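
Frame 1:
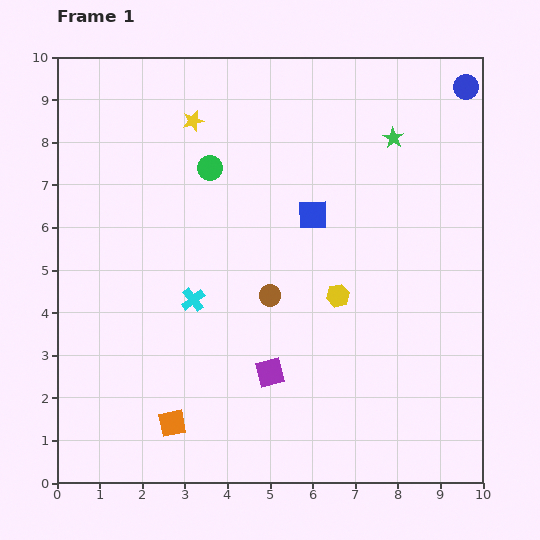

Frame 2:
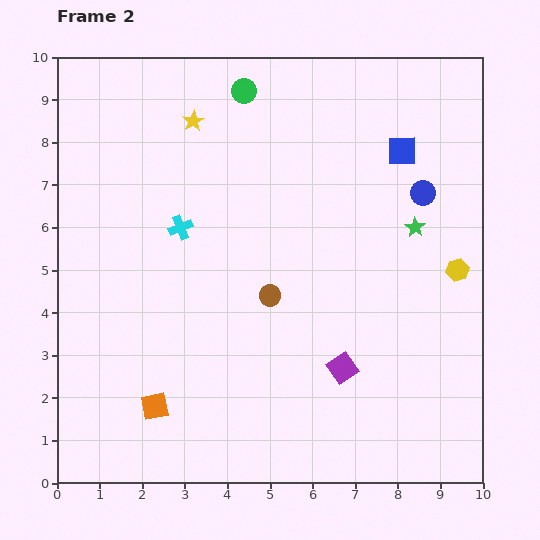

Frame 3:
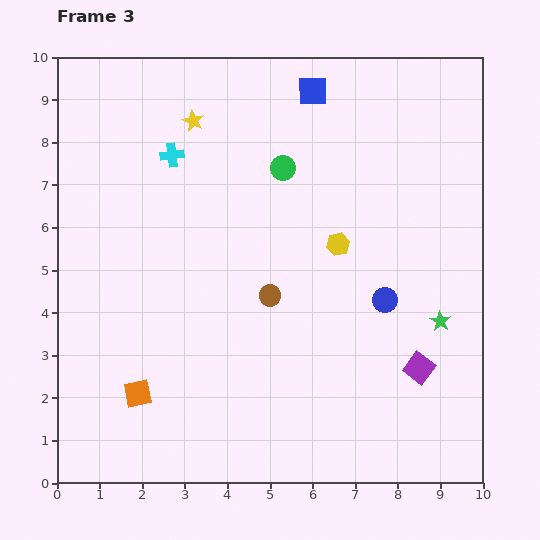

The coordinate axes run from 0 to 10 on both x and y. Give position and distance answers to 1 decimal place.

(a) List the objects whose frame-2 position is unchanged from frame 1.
the yellow star, the brown circle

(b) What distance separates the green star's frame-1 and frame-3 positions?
4.4

The green star moved from (7.9, 8.1) to (9.0, 3.8), a distance of √(1.1² + 4.3²) ≈ 4.4.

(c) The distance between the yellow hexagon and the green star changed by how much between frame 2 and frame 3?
+1.6

Distance in frame 2: 1.4. Distance in frame 3: 3.0.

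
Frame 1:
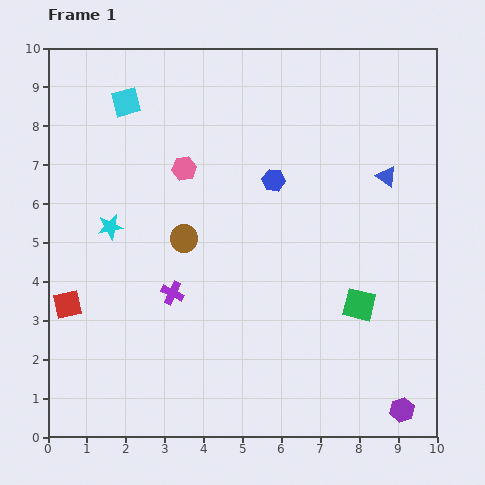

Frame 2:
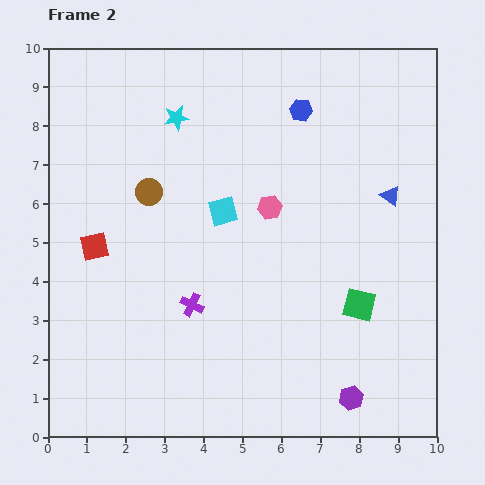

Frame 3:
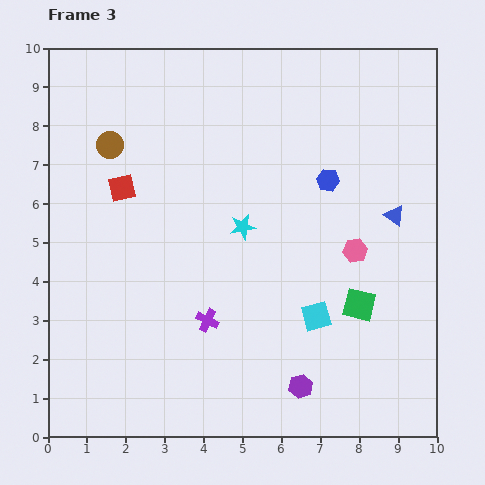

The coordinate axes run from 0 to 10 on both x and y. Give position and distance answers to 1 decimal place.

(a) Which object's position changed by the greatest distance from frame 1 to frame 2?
the cyan square

(moved 3.8; next 3.3)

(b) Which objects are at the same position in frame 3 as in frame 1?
the green square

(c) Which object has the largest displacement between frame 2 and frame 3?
the cyan square

(moved 3.6; next 3.3)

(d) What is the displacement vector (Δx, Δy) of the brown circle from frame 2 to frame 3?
(-1.0, 1.2)

The brown circle was at (2.6, 6.3) in frame 2 and (1.6, 7.5) in frame 3.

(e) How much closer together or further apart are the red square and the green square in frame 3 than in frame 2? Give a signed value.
-0.2

Distance in frame 2: 7.0. Distance in frame 3: 6.8.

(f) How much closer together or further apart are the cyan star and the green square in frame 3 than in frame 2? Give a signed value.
-3.1

Distance in frame 2: 6.7. Distance in frame 3: 3.6.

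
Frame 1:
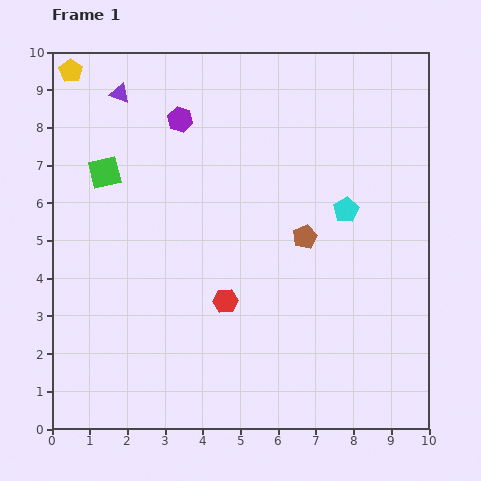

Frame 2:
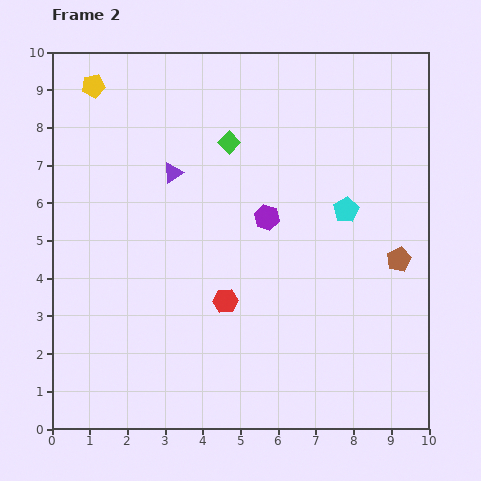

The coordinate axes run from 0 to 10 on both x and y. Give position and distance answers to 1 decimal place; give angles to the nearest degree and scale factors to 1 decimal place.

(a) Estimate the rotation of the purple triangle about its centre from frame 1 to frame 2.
50° counter-clockwise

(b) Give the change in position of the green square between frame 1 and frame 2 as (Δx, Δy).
(3.3, 0.8)

The green square was at (1.4, 6.8) in frame 1 and (4.7, 7.6) in frame 2.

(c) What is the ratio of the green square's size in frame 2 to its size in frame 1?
0.6×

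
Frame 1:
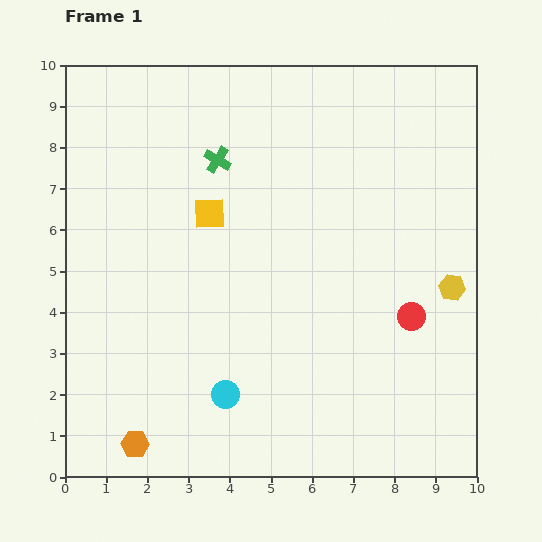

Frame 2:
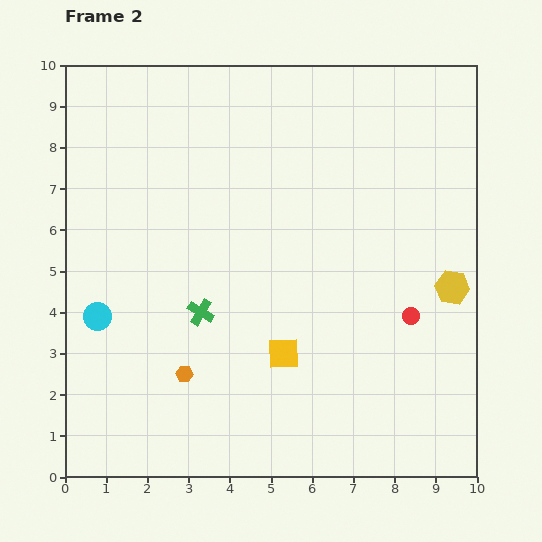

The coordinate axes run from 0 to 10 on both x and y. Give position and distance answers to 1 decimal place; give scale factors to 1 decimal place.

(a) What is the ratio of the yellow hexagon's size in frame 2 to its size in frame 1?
1.3×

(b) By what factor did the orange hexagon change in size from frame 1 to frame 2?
0.6×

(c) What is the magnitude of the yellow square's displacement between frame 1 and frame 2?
3.8

The yellow square moved from (3.5, 6.4) to (5.3, 3.0), a distance of √(1.8² + 3.4²) ≈ 3.8.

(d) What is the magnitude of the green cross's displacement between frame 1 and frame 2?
3.7

The green cross moved from (3.7, 7.7) to (3.3, 4.0), a distance of √(0.4² + 3.7²) ≈ 3.7.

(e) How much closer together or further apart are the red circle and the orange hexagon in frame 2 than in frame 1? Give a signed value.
-1.7

Distance in frame 1: 7.4. Distance in frame 2: 5.7.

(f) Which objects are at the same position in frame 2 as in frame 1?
the red circle, the yellow hexagon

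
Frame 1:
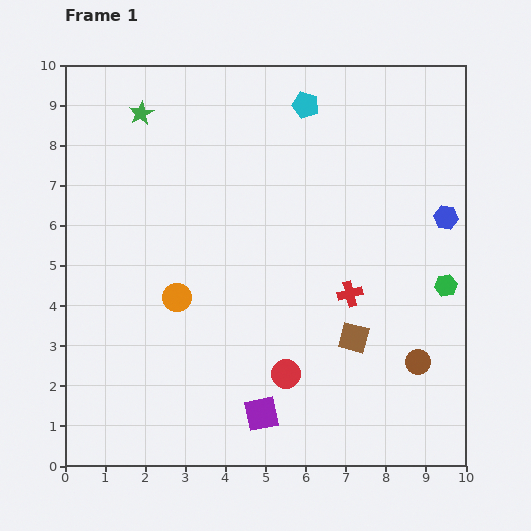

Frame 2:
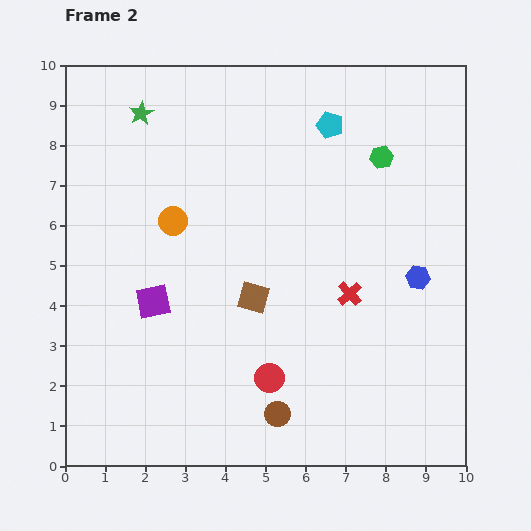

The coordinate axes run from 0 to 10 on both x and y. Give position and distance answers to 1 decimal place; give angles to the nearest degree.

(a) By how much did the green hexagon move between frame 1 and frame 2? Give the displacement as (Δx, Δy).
(-1.6, 3.2)

The green hexagon was at (9.5, 4.5) in frame 1 and (7.9, 7.7) in frame 2.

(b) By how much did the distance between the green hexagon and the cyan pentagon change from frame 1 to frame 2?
-4.2

Distance in frame 1: 5.7. Distance in frame 2: 1.5.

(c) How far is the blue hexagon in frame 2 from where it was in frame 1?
1.7

The blue hexagon moved from (9.5, 6.2) to (8.8, 4.7), a distance of √(0.7² + 1.5²) ≈ 1.7.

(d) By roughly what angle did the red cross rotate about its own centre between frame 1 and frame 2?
28° counter-clockwise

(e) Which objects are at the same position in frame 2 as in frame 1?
the red cross, the green star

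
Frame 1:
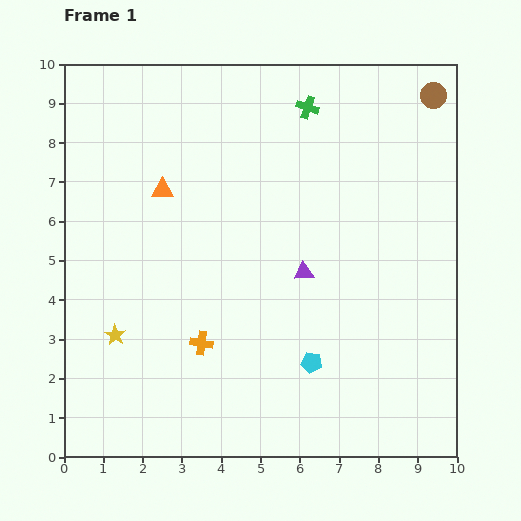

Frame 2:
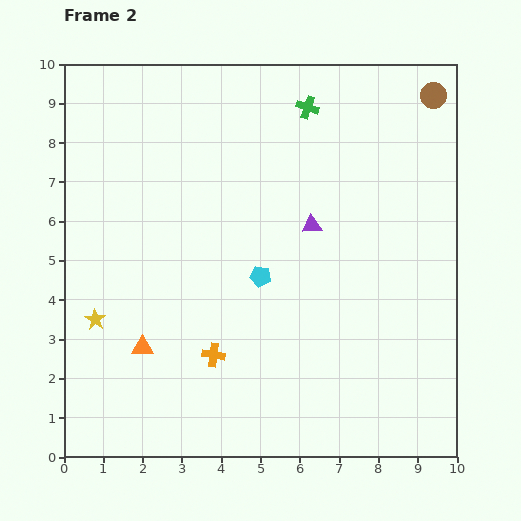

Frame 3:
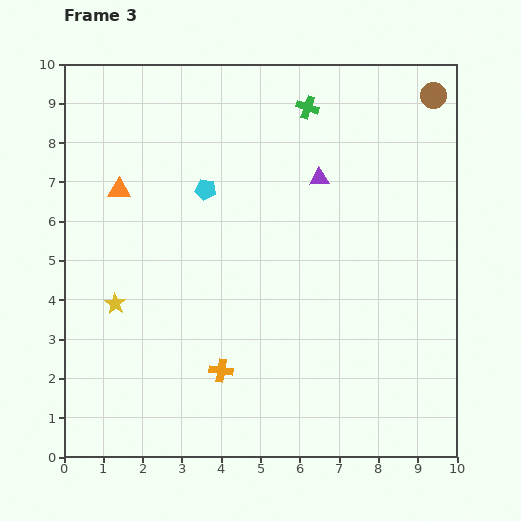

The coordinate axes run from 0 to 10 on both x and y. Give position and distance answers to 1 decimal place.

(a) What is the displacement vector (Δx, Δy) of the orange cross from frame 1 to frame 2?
(0.3, -0.3)

The orange cross was at (3.5, 2.9) in frame 1 and (3.8, 2.6) in frame 2.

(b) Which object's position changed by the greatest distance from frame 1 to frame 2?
the orange triangle

(moved 4.0; next 2.6)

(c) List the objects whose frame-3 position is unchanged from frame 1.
the brown circle, the green cross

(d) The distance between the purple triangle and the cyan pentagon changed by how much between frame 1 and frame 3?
+0.6

Distance in frame 1: 2.3. Distance in frame 3: 2.9.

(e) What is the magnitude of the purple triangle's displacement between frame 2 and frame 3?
1.2

The purple triangle moved from (6.3, 5.9) to (6.5, 7.1), a distance of √(0.2² + 1.2²) ≈ 1.2.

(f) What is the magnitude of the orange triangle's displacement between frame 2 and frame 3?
4.0

The orange triangle moved from (2.0, 2.8) to (1.4, 6.8), a distance of √(0.6² + 4.0²) ≈ 4.0.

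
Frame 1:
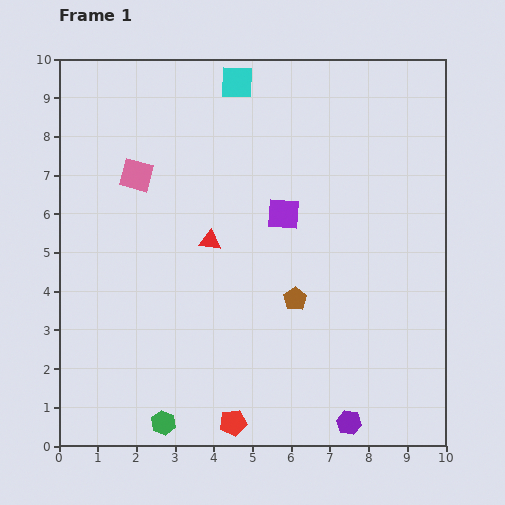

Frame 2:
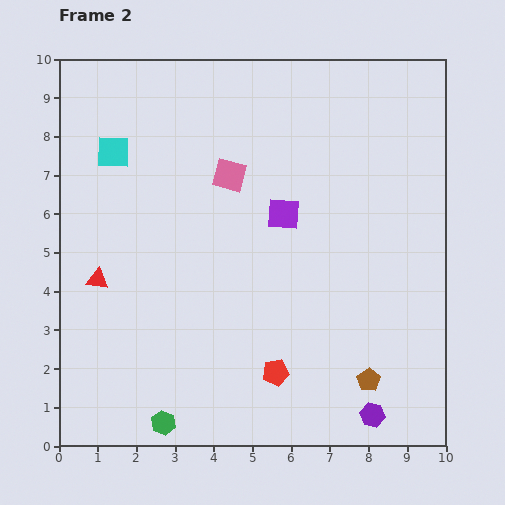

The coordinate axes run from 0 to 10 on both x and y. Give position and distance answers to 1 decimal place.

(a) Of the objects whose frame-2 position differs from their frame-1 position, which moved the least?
the purple hexagon

(moved 0.6)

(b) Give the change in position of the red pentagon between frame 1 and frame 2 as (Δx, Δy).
(1.1, 1.3)

The red pentagon was at (4.5, 0.6) in frame 1 and (5.6, 1.9) in frame 2.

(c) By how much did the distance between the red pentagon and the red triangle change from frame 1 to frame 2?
+0.5

Distance in frame 1: 4.7. Distance in frame 2: 5.2.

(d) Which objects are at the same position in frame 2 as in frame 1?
the green hexagon, the purple square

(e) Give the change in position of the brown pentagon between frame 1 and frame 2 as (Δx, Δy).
(1.9, -2.1)

The brown pentagon was at (6.1, 3.8) in frame 1 and (8.0, 1.7) in frame 2.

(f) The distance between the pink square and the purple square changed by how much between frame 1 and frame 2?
-2.2

Distance in frame 1: 3.9. Distance in frame 2: 1.7.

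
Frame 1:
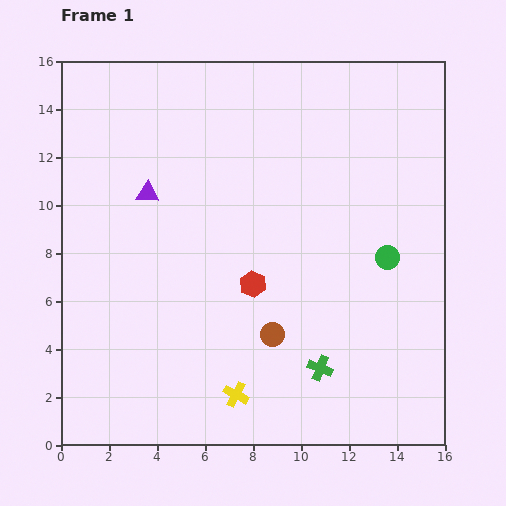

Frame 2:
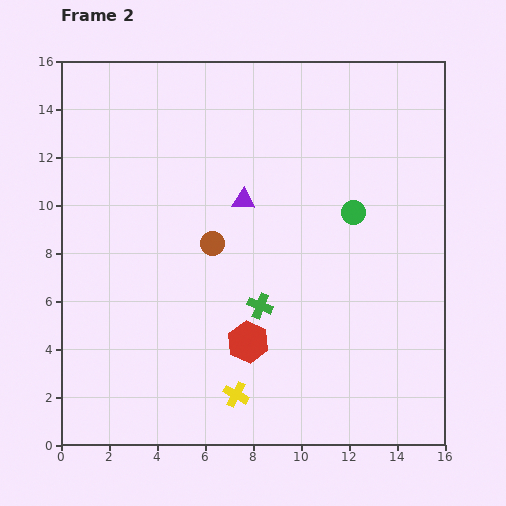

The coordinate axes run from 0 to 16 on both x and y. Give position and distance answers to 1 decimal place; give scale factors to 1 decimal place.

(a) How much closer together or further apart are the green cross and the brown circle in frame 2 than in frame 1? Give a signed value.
+0.9

Distance in frame 1: 2.4. Distance in frame 2: 3.3.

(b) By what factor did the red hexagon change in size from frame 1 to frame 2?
1.6×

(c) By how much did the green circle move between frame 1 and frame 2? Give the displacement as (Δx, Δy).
(-1.4, 1.9)

The green circle was at (13.6, 7.8) in frame 1 and (12.2, 9.7) in frame 2.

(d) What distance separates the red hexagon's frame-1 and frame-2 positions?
2.4

The red hexagon moved from (8.0, 6.7) to (7.8, 4.3), a distance of √(0.2² + 2.4²) ≈ 2.4.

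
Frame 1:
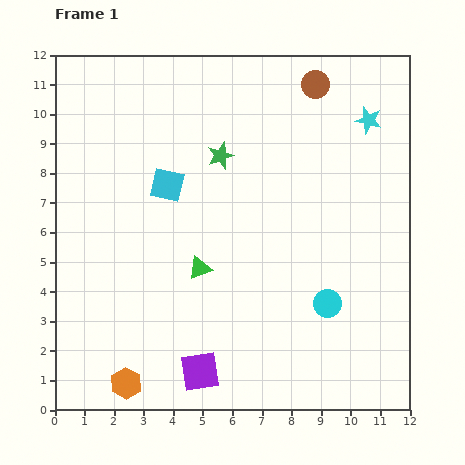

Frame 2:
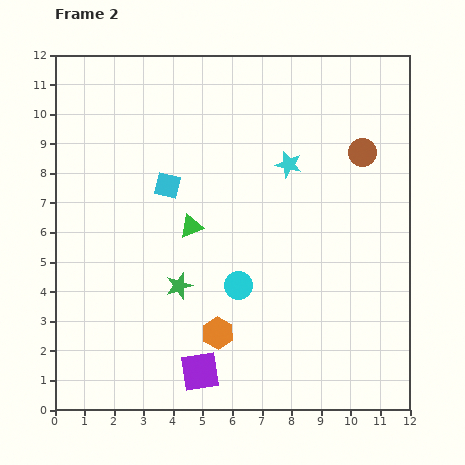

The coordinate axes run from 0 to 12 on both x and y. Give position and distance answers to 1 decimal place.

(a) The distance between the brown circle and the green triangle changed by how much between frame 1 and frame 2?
-1.0

Distance in frame 1: 7.3. Distance in frame 2: 6.3.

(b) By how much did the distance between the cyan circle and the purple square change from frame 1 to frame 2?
-1.7

Distance in frame 1: 4.9. Distance in frame 2: 3.2.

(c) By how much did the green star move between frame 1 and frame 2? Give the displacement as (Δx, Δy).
(-1.4, -4.4)

The green star was at (5.6, 8.6) in frame 1 and (4.2, 4.2) in frame 2.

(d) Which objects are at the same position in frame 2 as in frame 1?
the cyan square, the purple square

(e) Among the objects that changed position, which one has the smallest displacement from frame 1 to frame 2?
the green triangle

(moved 1.4)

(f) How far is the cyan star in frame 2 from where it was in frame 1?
3.1

The cyan star moved from (10.6, 9.8) to (7.9, 8.3), a distance of √(2.7² + 1.5²) ≈ 3.1.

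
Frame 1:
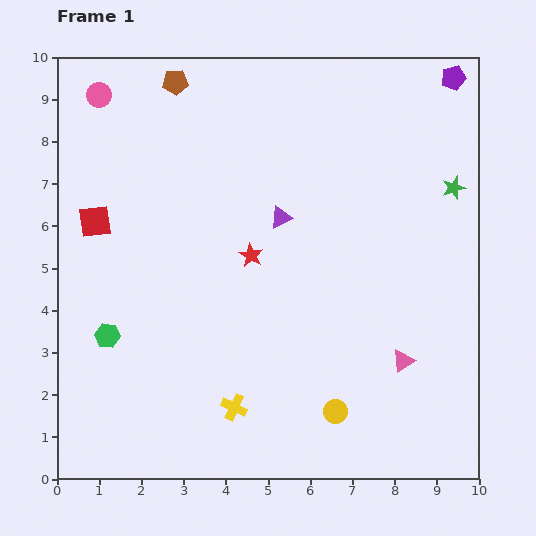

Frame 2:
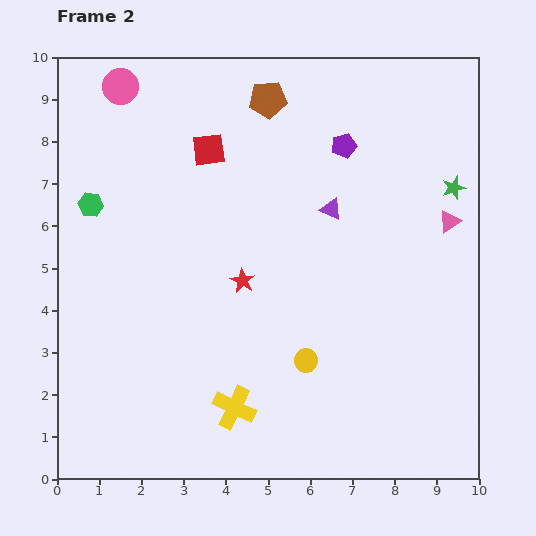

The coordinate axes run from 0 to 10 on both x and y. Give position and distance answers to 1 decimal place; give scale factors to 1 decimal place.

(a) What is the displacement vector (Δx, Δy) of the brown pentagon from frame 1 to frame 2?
(2.2, -0.4)

The brown pentagon was at (2.8, 9.4) in frame 1 and (5.0, 9.0) in frame 2.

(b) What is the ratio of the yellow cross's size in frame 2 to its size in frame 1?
1.7×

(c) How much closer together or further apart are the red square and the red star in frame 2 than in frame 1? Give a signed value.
-0.6

Distance in frame 1: 3.8. Distance in frame 2: 3.2.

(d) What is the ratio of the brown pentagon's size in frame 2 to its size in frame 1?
1.5×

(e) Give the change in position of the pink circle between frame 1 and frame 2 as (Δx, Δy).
(0.5, 0.2)

The pink circle was at (1.0, 9.1) in frame 1 and (1.5, 9.3) in frame 2.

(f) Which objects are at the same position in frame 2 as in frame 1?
the yellow cross, the green star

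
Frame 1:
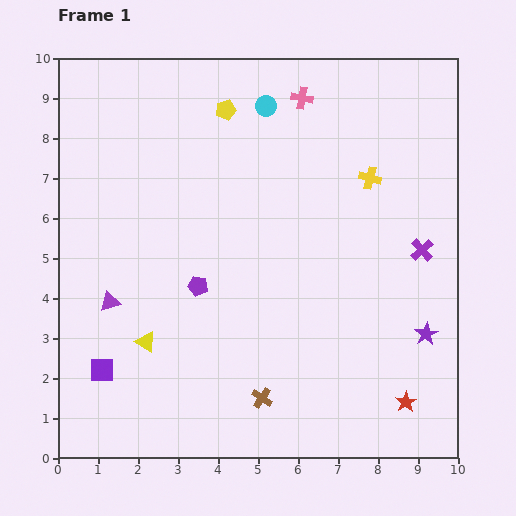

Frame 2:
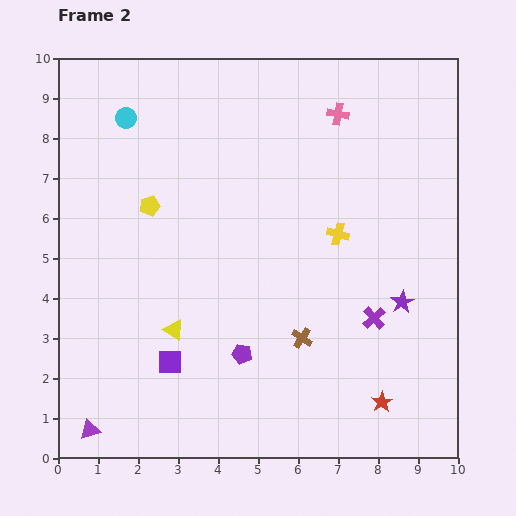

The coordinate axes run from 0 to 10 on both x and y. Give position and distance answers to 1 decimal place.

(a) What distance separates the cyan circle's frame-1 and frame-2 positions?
3.5

The cyan circle moved from (5.2, 8.8) to (1.7, 8.5), a distance of √(3.5² + 0.3²) ≈ 3.5.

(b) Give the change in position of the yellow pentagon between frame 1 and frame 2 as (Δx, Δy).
(-1.9, -2.4)

The yellow pentagon was at (4.2, 8.7) in frame 1 and (2.3, 6.3) in frame 2.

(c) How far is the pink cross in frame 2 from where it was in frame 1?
1.0

The pink cross moved from (6.1, 9.0) to (7.0, 8.6), a distance of √(0.9² + 0.4²) ≈ 1.0.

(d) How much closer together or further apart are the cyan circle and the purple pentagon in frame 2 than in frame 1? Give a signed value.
+1.8

Distance in frame 1: 4.8. Distance in frame 2: 6.6.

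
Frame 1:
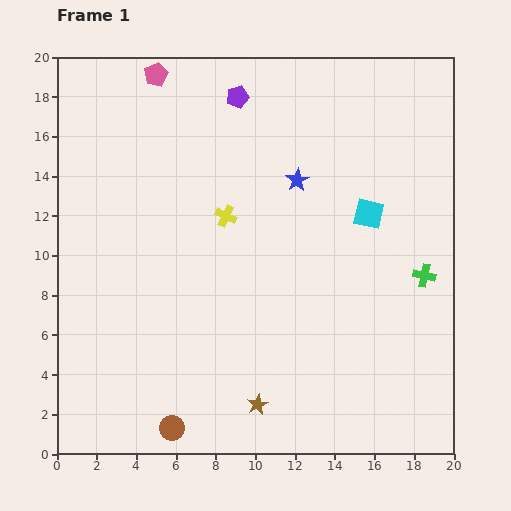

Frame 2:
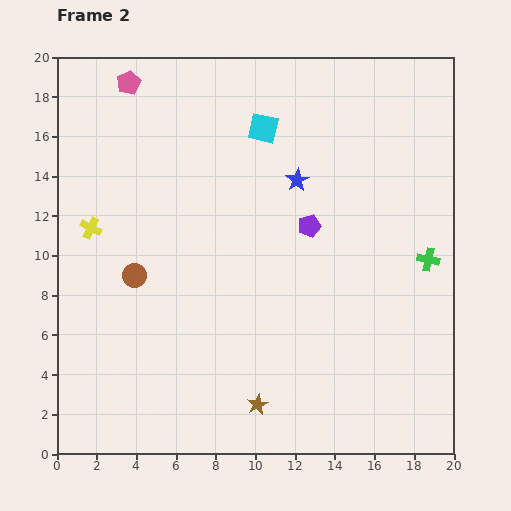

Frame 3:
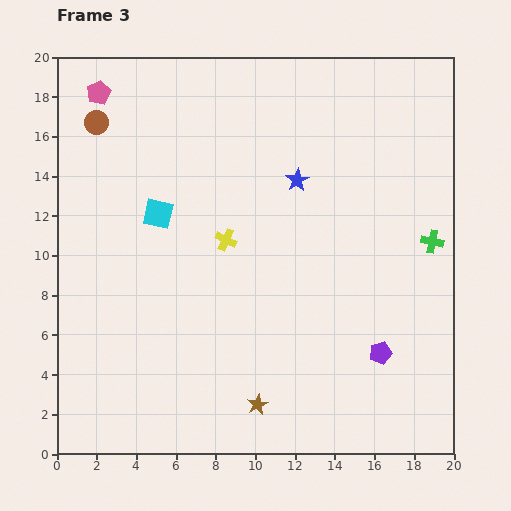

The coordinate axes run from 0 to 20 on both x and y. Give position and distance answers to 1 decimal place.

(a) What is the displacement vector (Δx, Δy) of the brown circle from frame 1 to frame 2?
(-1.9, 7.7)

The brown circle was at (5.8, 1.3) in frame 1 and (3.9, 9.0) in frame 2.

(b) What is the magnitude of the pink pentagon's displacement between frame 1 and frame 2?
1.5

The pink pentagon moved from (5.0, 19.1) to (3.6, 18.7), a distance of √(1.4² + 0.4²) ≈ 1.5.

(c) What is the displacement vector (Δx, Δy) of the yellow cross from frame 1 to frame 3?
(0.0, -1.2)

The yellow cross was at (8.5, 12.0) in frame 1 and (8.5, 10.8) in frame 3.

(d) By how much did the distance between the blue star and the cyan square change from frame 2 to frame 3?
+4.1

Distance in frame 2: 3.1. Distance in frame 3: 7.2.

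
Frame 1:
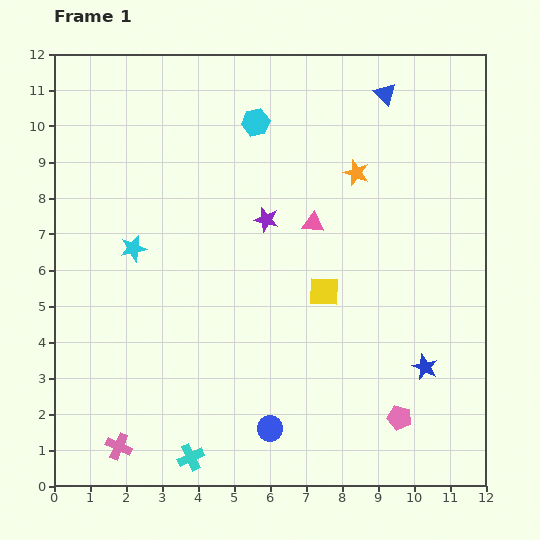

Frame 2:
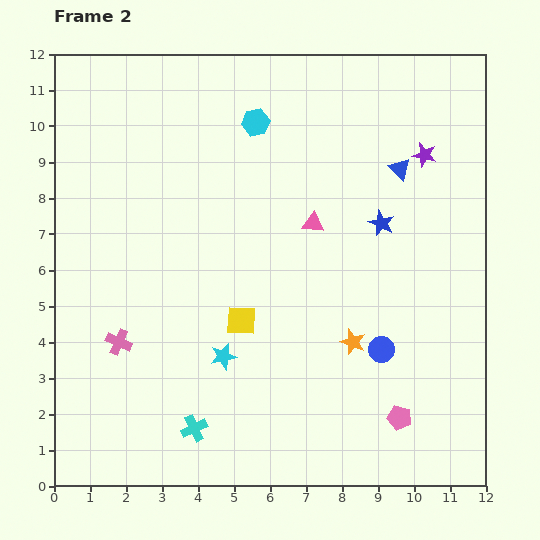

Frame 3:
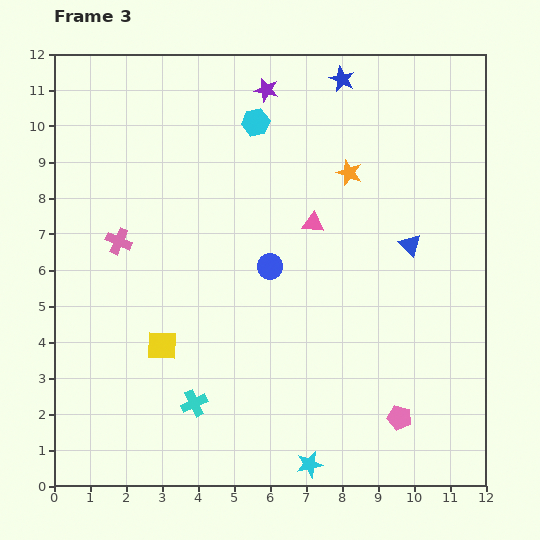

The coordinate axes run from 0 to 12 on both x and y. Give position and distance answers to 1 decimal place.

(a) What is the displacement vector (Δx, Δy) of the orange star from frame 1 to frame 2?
(-0.1, -4.7)

The orange star was at (8.4, 8.7) in frame 1 and (8.3, 4.0) in frame 2.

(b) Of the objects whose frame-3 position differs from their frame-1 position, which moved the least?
the orange star

(moved 0.2)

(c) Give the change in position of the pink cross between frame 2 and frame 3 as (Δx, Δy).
(0.0, 2.8)

The pink cross was at (1.8, 4.0) in frame 2 and (1.8, 6.8) in frame 3.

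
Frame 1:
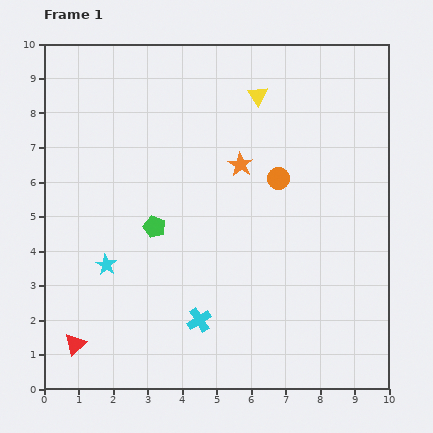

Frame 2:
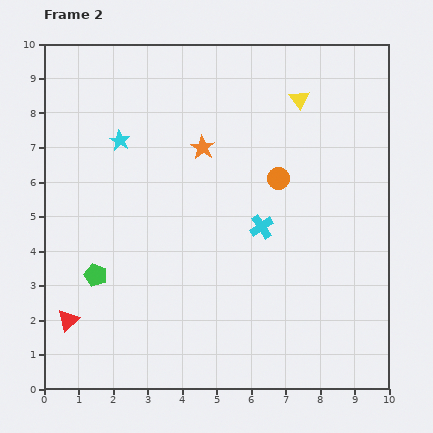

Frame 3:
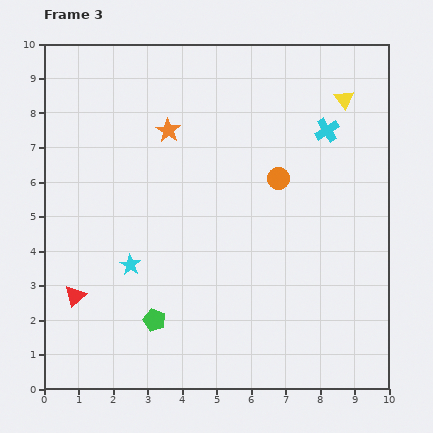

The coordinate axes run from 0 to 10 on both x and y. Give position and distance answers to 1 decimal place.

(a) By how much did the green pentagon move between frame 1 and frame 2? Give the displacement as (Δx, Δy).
(-1.7, -1.4)

The green pentagon was at (3.2, 4.7) in frame 1 and (1.5, 3.3) in frame 2.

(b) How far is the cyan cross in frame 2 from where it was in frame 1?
3.2

The cyan cross moved from (4.5, 2.0) to (6.3, 4.7), a distance of √(1.8² + 2.7²) ≈ 3.2.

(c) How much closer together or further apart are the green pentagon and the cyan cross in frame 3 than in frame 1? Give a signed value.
+4.4

Distance in frame 1: 3.0. Distance in frame 3: 7.4.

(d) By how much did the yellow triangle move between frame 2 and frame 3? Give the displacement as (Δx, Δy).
(1.3, 0.0)

The yellow triangle was at (7.4, 8.4) in frame 2 and (8.7, 8.4) in frame 3.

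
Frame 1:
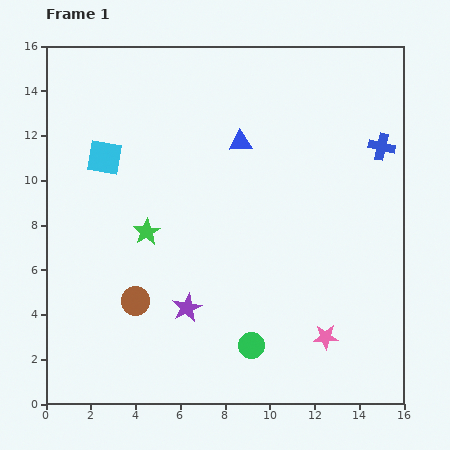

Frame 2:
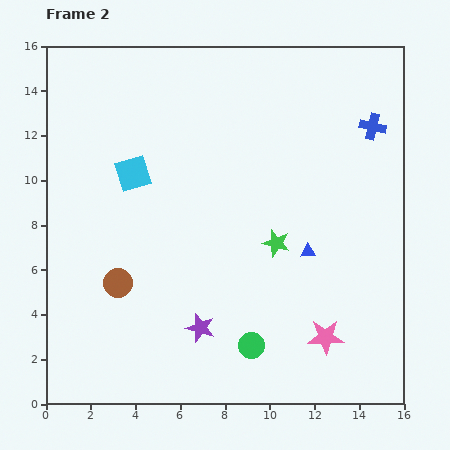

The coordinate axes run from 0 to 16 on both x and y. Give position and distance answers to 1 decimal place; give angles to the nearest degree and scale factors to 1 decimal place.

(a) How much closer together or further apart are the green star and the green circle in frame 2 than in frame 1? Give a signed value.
-2.2

Distance in frame 1: 6.9. Distance in frame 2: 4.7.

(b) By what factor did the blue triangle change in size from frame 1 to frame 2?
0.7×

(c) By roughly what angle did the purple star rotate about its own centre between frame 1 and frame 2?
29° counter-clockwise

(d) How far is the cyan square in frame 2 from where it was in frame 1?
1.5

The cyan square moved from (2.6, 11.0) to (3.9, 10.3), a distance of √(1.3² + 0.7²) ≈ 1.5.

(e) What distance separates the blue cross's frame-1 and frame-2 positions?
1.0

The blue cross moved from (15.0, 11.5) to (14.6, 12.4), a distance of √(0.4² + 0.9²) ≈ 1.0.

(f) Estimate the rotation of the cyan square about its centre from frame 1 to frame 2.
27° counter-clockwise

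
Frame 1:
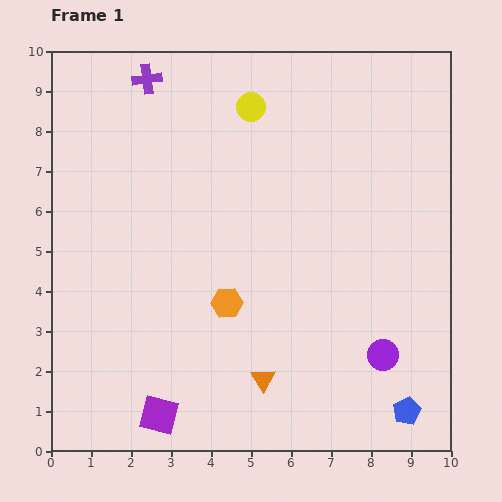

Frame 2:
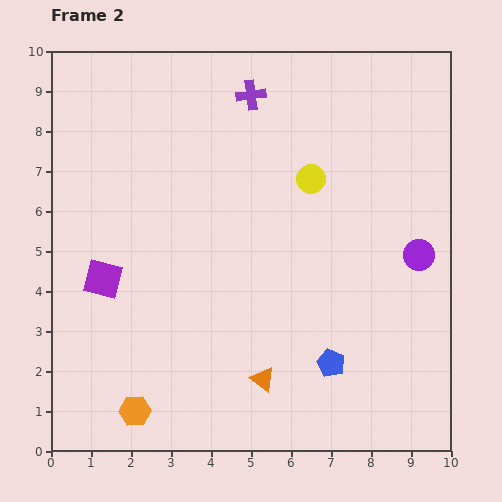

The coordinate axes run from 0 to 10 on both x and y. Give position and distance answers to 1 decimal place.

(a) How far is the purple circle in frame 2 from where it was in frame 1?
2.7

The purple circle moved from (8.3, 2.4) to (9.2, 4.9), a distance of √(0.9² + 2.5²) ≈ 2.7.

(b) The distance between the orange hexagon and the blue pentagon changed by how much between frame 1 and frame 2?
-0.2

Distance in frame 1: 5.2. Distance in frame 2: 5.0.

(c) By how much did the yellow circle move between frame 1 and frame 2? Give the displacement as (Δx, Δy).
(1.5, -1.8)

The yellow circle was at (5.0, 8.6) in frame 1 and (6.5, 6.8) in frame 2.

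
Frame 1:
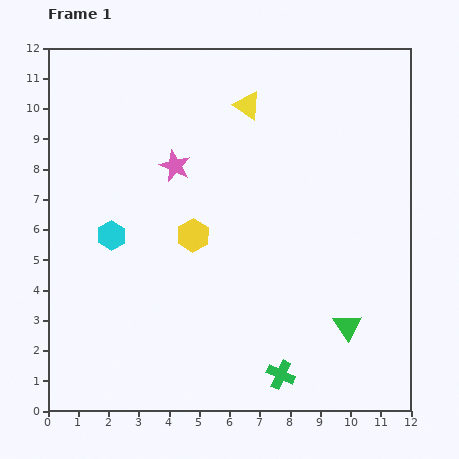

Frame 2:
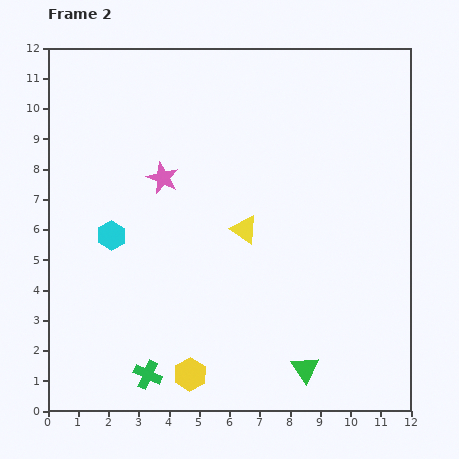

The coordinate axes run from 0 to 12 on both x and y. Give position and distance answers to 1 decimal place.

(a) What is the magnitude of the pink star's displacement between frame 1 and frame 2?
0.6

The pink star moved from (4.2, 8.1) to (3.8, 7.7), a distance of √(0.4² + 0.4²) ≈ 0.6.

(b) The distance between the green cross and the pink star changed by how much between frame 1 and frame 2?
-1.2

Distance in frame 1: 7.7. Distance in frame 2: 6.5.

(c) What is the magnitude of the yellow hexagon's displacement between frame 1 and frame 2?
4.6

The yellow hexagon moved from (4.8, 5.8) to (4.7, 1.2), a distance of √(0.1² + 4.6²) ≈ 4.6.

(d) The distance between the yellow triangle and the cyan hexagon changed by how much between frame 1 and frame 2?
-1.8

Distance in frame 1: 6.2. Distance in frame 2: 4.4.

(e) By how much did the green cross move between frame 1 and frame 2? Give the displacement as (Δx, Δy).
(-4.4, 0.0)

The green cross was at (7.7, 1.2) in frame 1 and (3.3, 1.2) in frame 2.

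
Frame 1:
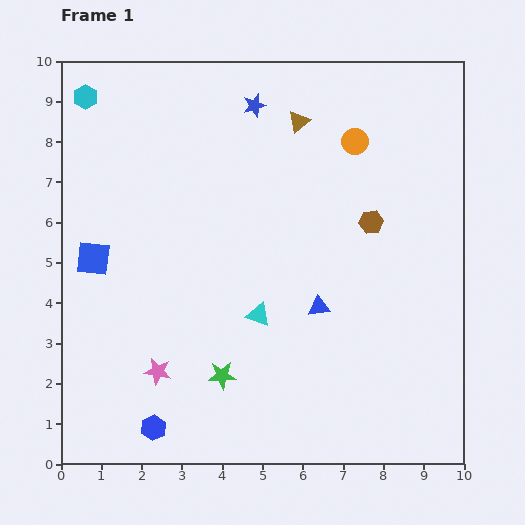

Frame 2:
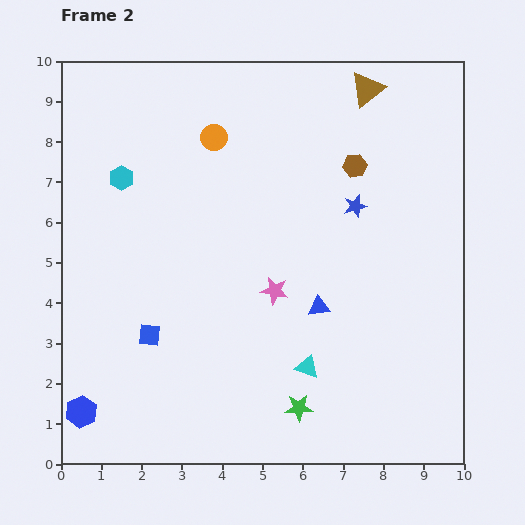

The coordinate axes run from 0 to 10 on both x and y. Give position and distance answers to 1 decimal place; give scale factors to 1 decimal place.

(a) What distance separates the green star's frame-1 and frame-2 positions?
2.1

The green star moved from (4.0, 2.2) to (5.9, 1.4), a distance of √(1.9² + 0.8²) ≈ 2.1.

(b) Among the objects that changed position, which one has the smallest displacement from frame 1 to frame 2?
the brown hexagon

(moved 1.5)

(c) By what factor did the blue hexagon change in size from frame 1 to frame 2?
1.3×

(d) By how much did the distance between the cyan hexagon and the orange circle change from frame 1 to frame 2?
-4.3

Distance in frame 1: 6.8. Distance in frame 2: 2.5.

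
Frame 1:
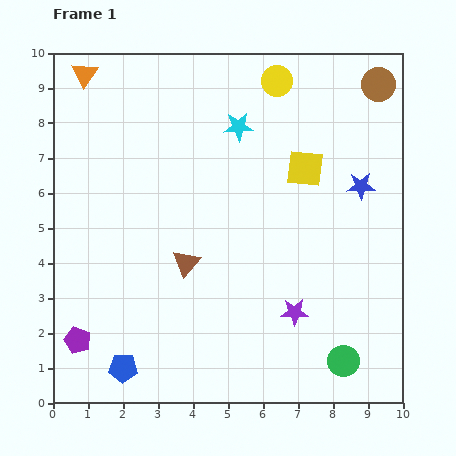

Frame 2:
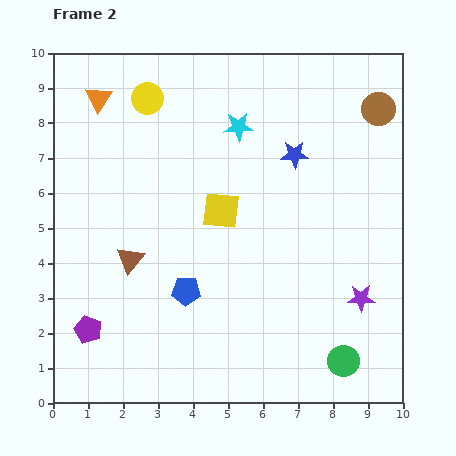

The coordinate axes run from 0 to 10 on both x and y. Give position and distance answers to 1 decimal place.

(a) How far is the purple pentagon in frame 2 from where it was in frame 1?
0.4

The purple pentagon moved from (0.7, 1.8) to (1.0, 2.1), a distance of √(0.3² + 0.3²) ≈ 0.4.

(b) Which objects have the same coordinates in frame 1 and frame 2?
the cyan star, the green circle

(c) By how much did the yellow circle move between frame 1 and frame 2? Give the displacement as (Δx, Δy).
(-3.7, -0.5)

The yellow circle was at (6.4, 9.2) in frame 1 and (2.7, 8.7) in frame 2.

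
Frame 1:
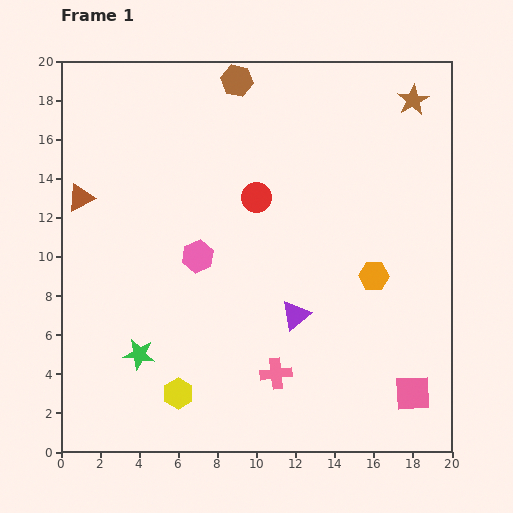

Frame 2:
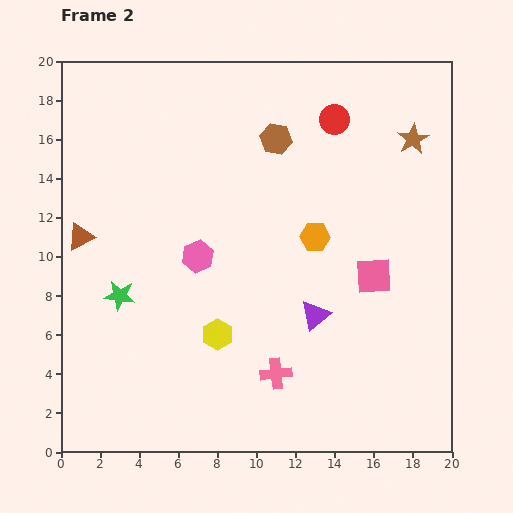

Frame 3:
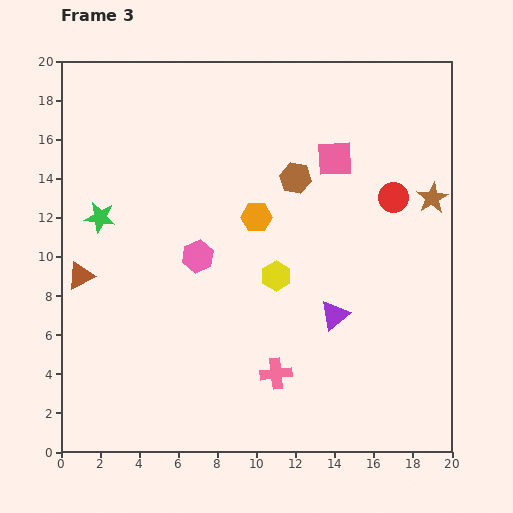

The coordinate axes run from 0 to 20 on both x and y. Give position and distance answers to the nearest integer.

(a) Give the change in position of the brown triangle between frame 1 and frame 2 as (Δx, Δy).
(0, -2)

The brown triangle was at (1, 13) in frame 1 and (1, 11) in frame 2.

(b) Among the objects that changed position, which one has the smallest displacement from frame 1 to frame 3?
the purple triangle

(moved 2)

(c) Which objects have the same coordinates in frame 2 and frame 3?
the pink hexagon, the pink cross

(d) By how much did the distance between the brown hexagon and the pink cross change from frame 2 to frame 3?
-2

Distance in frame 2: 12. Distance in frame 3: 10.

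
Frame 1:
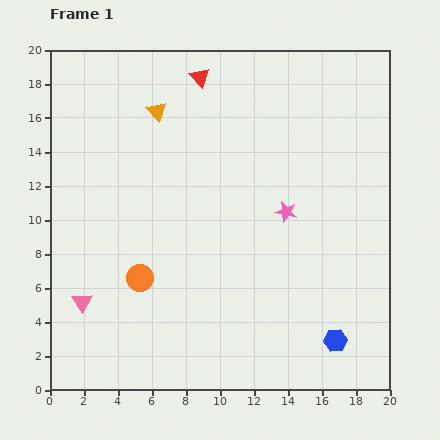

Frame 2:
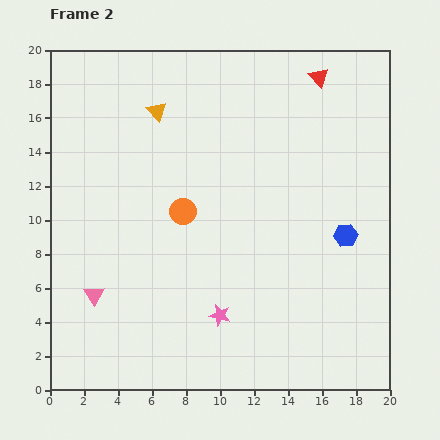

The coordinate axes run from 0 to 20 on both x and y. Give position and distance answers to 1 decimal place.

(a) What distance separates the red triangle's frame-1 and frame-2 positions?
7.0

The red triangle moved from (8.8, 18.4) to (15.8, 18.4), a distance of √(7.0² + 0.0²) ≈ 7.0.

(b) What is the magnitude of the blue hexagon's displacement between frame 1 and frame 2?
6.2

The blue hexagon moved from (16.8, 2.9) to (17.4, 9.1), a distance of √(0.6² + 6.2²) ≈ 6.2.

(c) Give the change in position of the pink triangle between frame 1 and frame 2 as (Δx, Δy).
(0.7, 0.4)

The pink triangle was at (1.9, 5.2) in frame 1 and (2.6, 5.6) in frame 2.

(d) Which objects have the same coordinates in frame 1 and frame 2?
the orange triangle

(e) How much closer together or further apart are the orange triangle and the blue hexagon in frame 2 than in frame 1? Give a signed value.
-3.8

Distance in frame 1: 17.1. Distance in frame 2: 13.3.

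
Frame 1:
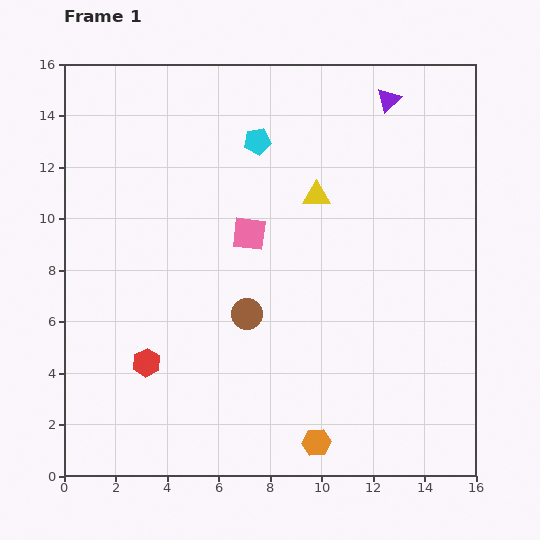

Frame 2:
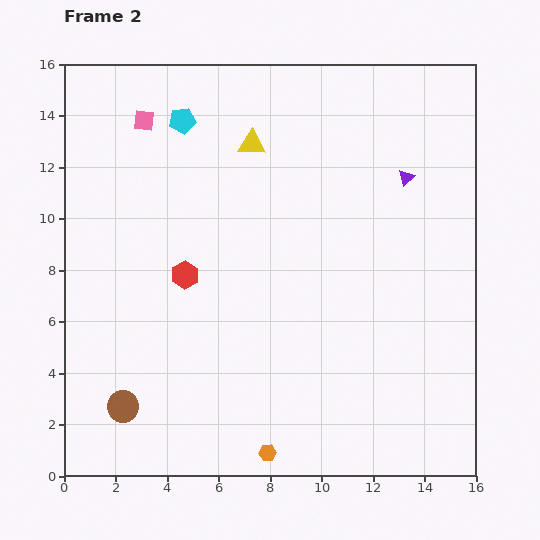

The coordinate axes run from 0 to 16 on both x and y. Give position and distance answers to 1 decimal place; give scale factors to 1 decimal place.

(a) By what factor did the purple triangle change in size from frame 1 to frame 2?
0.7×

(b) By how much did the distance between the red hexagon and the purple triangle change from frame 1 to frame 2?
-4.5

Distance in frame 1: 13.9. Distance in frame 2: 9.4.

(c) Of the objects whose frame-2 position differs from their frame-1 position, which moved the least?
the orange hexagon

(moved 1.9)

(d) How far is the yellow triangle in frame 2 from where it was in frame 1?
3.2

The yellow triangle moved from (9.8, 10.9) to (7.3, 12.9), a distance of √(2.5² + 2.0²) ≈ 3.2.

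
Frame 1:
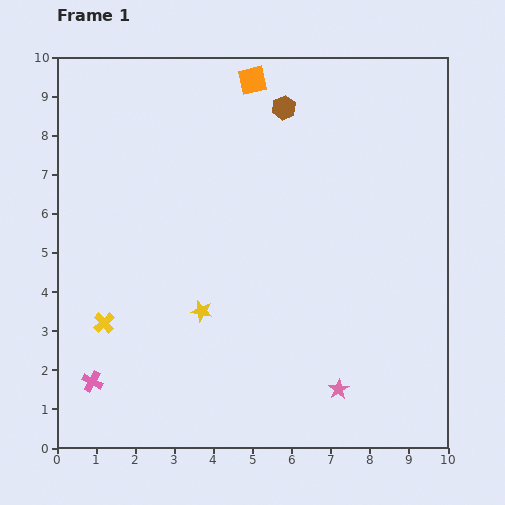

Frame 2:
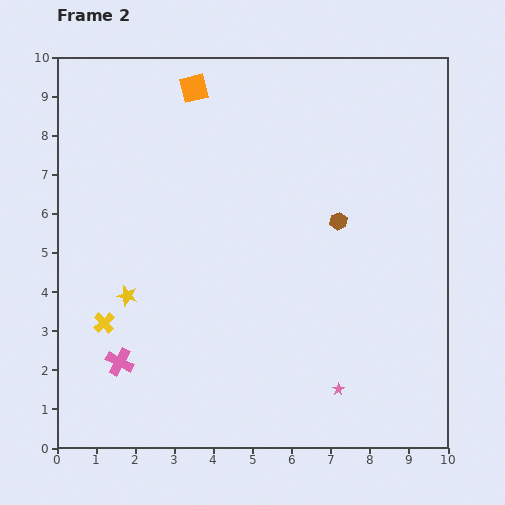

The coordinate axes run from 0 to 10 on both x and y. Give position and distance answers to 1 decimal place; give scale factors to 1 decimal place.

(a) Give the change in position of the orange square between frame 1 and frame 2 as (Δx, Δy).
(-1.5, -0.2)

The orange square was at (5.0, 9.4) in frame 1 and (3.5, 9.2) in frame 2.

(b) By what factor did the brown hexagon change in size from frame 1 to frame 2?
0.7×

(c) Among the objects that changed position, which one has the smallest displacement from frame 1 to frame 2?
the pink cross

(moved 0.9)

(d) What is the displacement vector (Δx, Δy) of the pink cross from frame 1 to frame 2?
(0.7, 0.5)

The pink cross was at (0.9, 1.7) in frame 1 and (1.6, 2.2) in frame 2.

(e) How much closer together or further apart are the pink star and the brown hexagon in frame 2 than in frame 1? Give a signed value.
-3.0

Distance in frame 1: 7.3. Distance in frame 2: 4.3.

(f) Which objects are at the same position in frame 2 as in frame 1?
the pink star, the yellow cross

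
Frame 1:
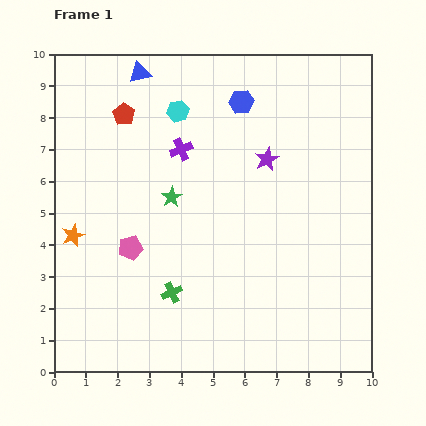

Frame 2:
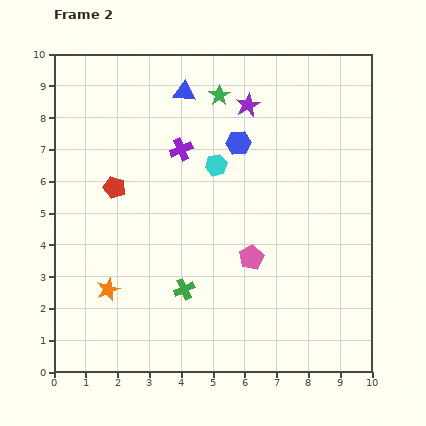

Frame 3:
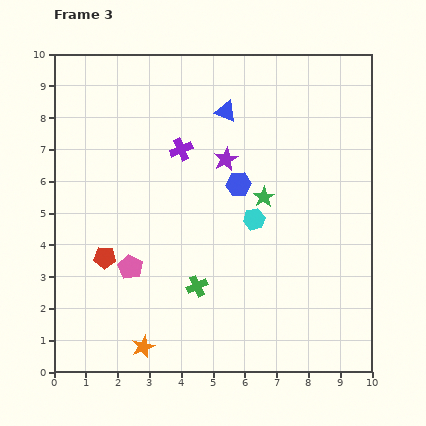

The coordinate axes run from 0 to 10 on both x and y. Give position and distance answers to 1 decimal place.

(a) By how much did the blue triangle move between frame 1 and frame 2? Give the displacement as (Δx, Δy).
(1.4, -0.6)

The blue triangle was at (2.7, 9.4) in frame 1 and (4.1, 8.8) in frame 2.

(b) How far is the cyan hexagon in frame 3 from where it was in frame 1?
4.2

The cyan hexagon moved from (3.9, 8.2) to (6.3, 4.8), a distance of √(2.4² + 3.4²) ≈ 4.2.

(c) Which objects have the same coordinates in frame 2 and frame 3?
the purple cross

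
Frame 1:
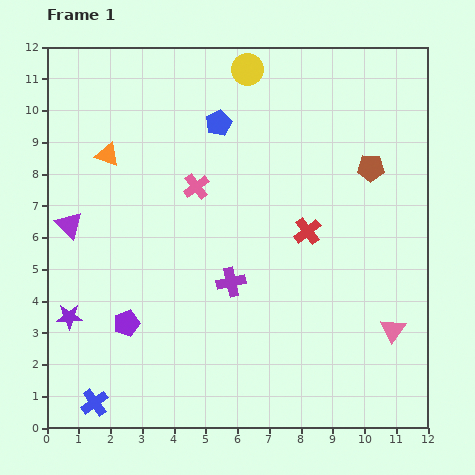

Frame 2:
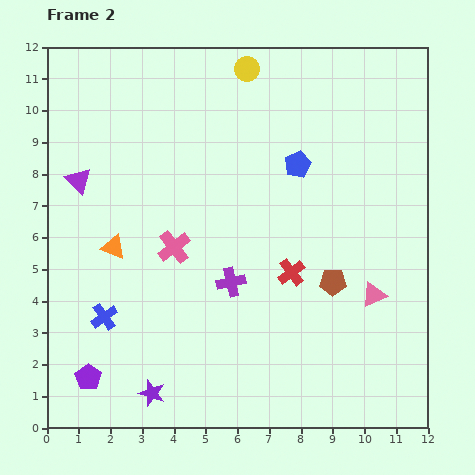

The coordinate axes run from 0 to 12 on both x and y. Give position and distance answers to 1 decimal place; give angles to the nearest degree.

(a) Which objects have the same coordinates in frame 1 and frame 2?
the yellow circle, the purple cross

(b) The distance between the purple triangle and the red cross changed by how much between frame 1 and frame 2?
-0.2

Distance in frame 1: 7.5. Distance in frame 2: 7.3.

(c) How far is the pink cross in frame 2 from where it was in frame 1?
2.0

The pink cross moved from (4.7, 7.6) to (4.0, 5.7), a distance of √(0.7² + 1.9²) ≈ 2.0.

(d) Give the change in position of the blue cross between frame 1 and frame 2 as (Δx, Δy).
(0.3, 2.7)

The blue cross was at (1.5, 0.8) in frame 1 and (1.8, 3.5) in frame 2.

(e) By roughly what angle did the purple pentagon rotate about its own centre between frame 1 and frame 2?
19° counter-clockwise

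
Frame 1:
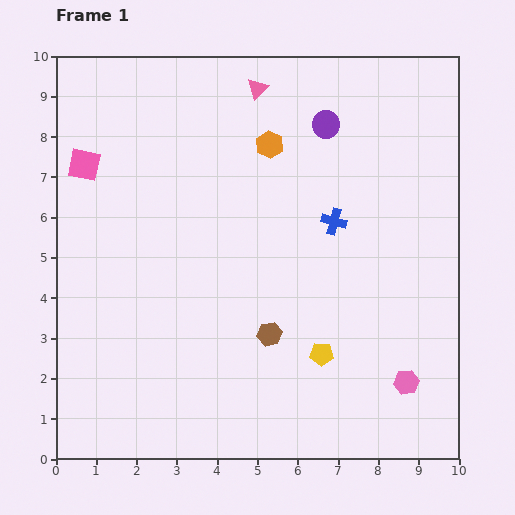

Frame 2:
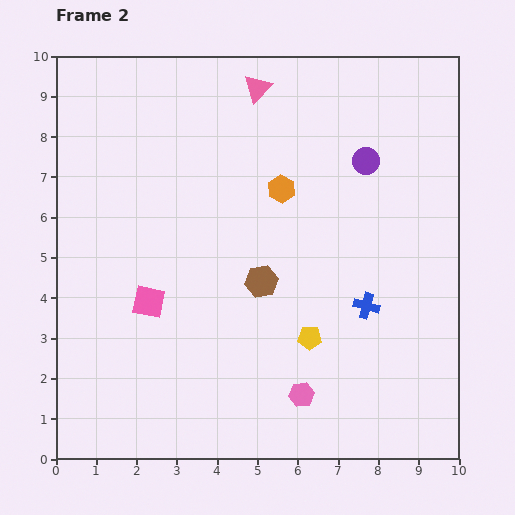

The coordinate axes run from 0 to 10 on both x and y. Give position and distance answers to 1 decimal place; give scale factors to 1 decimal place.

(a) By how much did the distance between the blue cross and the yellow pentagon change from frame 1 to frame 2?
-1.7

Distance in frame 1: 3.3. Distance in frame 2: 1.6.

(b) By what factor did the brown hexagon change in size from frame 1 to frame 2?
1.3×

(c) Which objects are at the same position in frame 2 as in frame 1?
the pink triangle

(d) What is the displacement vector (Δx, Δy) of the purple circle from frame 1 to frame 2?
(1.0, -0.9)

The purple circle was at (6.7, 8.3) in frame 1 and (7.7, 7.4) in frame 2.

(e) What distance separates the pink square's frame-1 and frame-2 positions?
3.8

The pink square moved from (0.7, 7.3) to (2.3, 3.9), a distance of √(1.6² + 3.4²) ≈ 3.8.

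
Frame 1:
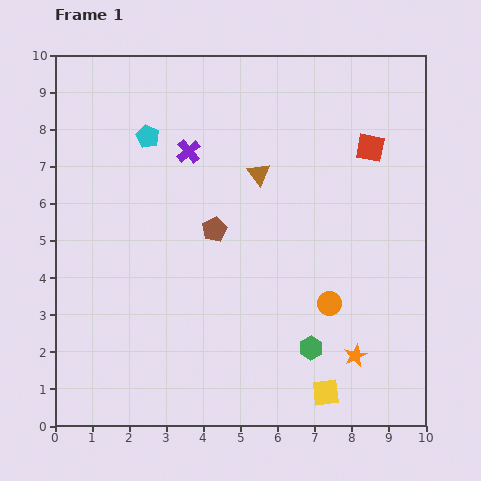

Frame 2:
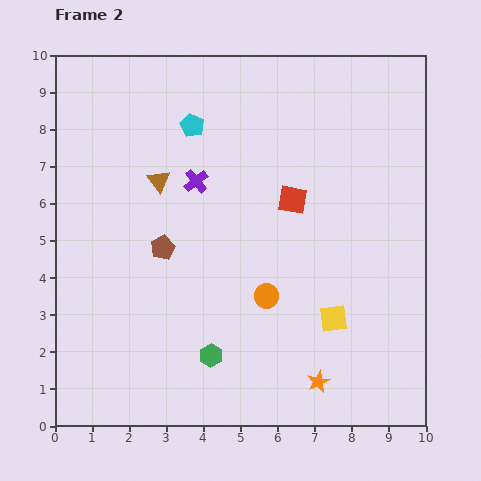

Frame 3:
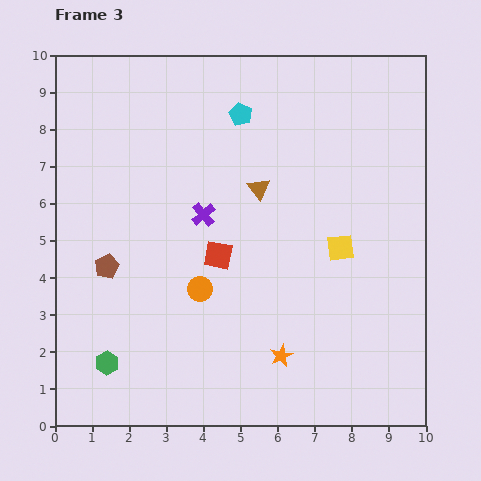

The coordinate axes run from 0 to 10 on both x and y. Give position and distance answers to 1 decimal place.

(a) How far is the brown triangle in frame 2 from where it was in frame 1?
2.7

The brown triangle moved from (5.5, 6.8) to (2.8, 6.6), a distance of √(2.7² + 0.2²) ≈ 2.7.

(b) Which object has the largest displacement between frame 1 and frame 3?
the green hexagon

(moved 5.5; next 5.0)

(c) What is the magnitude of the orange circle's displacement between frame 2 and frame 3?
1.8

The orange circle moved from (5.7, 3.5) to (3.9, 3.7), a distance of √(1.8² + 0.2²) ≈ 1.8.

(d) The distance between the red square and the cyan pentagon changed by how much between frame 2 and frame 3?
+0.4

Distance in frame 2: 3.4. Distance in frame 3: 3.8.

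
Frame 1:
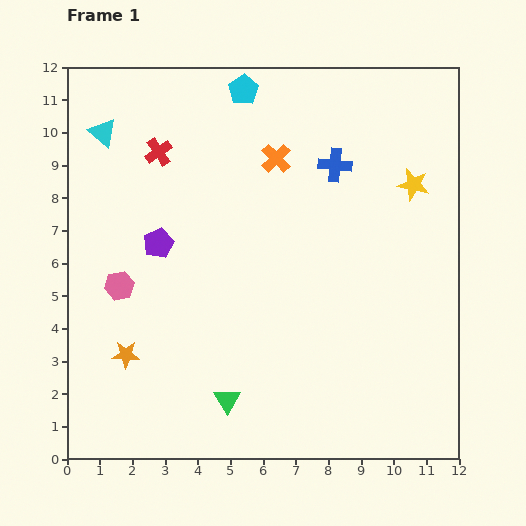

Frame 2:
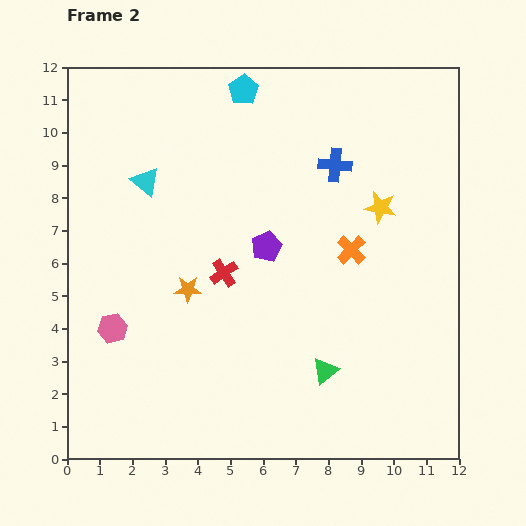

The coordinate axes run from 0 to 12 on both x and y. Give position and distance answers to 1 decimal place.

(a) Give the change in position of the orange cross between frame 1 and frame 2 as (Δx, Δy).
(2.3, -2.8)

The orange cross was at (6.4, 9.2) in frame 1 and (8.7, 6.4) in frame 2.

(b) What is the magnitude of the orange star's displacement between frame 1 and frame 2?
2.8

The orange star moved from (1.8, 3.2) to (3.7, 5.2), a distance of √(1.9² + 2.0²) ≈ 2.8.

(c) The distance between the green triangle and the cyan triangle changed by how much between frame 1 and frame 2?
-1.0

Distance in frame 1: 9.0. Distance in frame 2: 8.0.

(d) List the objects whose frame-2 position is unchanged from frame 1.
the cyan pentagon, the blue cross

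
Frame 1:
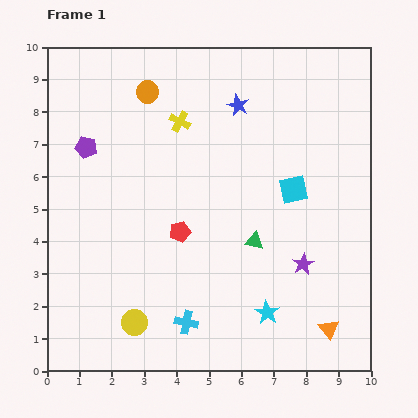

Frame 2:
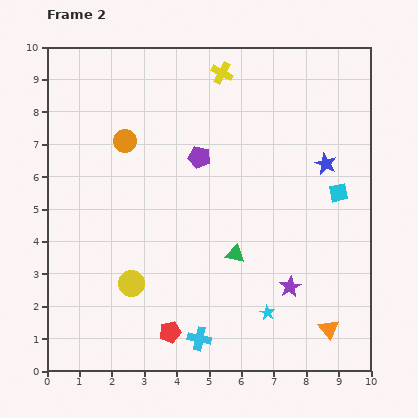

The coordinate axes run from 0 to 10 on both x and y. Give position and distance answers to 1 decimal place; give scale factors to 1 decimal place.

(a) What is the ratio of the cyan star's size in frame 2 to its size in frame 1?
0.6×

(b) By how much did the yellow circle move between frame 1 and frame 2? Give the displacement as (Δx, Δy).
(-0.1, 1.2)

The yellow circle was at (2.7, 1.5) in frame 1 and (2.6, 2.7) in frame 2.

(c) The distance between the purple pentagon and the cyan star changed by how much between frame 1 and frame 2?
-2.4

Distance in frame 1: 7.6. Distance in frame 2: 5.2.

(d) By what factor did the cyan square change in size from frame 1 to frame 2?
0.7×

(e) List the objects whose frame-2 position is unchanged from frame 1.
the cyan star, the orange triangle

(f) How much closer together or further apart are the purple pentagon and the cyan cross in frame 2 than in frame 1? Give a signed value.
-0.6

Distance in frame 1: 6.2. Distance in frame 2: 5.6.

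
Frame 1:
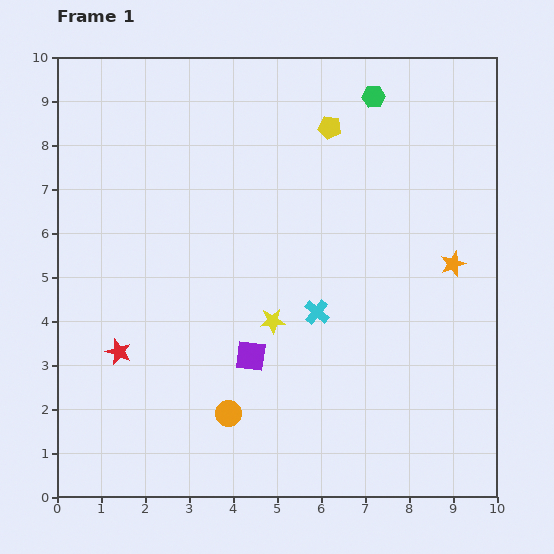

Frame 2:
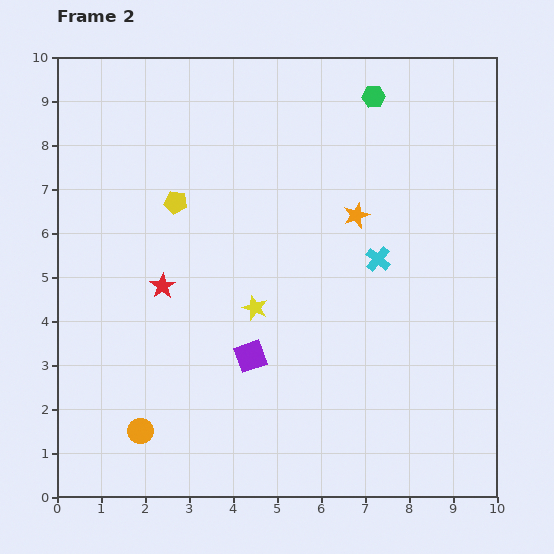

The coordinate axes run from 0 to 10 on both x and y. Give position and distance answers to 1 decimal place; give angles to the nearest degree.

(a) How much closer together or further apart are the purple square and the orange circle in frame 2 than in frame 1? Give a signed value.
+1.6

Distance in frame 1: 1.4. Distance in frame 2: 3.0.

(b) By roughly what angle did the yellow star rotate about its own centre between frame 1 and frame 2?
25° clockwise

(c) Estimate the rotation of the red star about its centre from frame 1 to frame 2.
18° clockwise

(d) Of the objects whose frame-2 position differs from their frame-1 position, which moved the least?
the yellow star

(moved 0.5)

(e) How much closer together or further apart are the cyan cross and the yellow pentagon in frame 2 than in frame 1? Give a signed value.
+0.6

Distance in frame 1: 4.2. Distance in frame 2: 4.8.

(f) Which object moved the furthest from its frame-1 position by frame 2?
the yellow pentagon

(moved 3.9; next 2.5)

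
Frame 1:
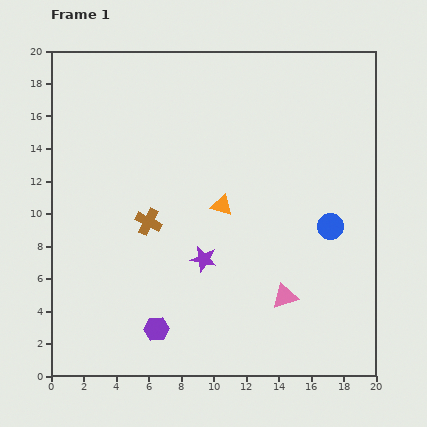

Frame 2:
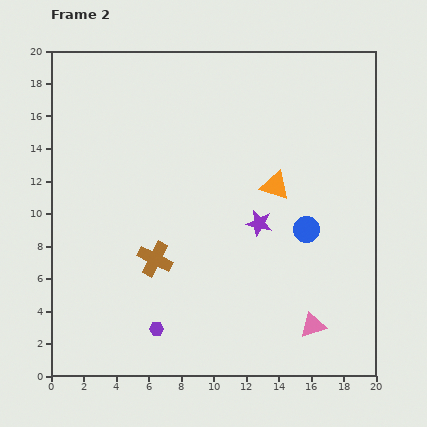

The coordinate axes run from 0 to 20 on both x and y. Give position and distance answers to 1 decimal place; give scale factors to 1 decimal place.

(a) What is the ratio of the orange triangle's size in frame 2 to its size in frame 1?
1.4×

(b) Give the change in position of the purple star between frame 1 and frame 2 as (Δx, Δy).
(3.4, 2.2)

The purple star was at (9.4, 7.2) in frame 1 and (12.8, 9.4) in frame 2.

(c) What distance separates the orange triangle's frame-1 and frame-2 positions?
3.5

The orange triangle moved from (10.5, 10.5) to (13.8, 11.7), a distance of √(3.3² + 1.2²) ≈ 3.5.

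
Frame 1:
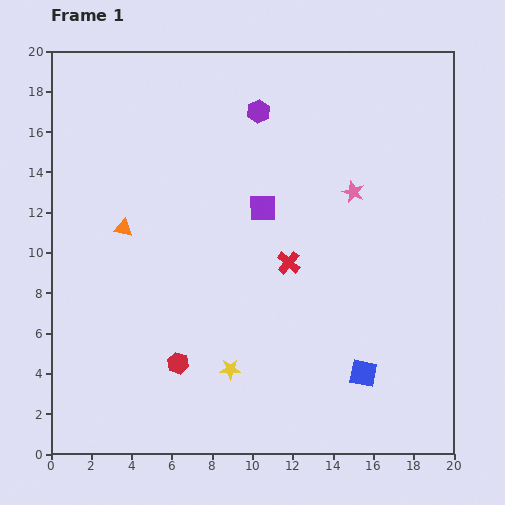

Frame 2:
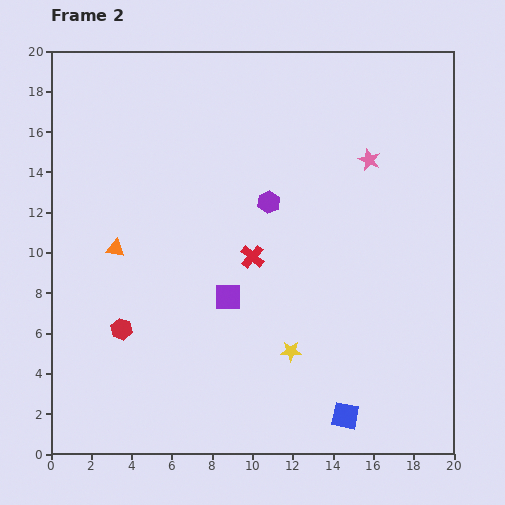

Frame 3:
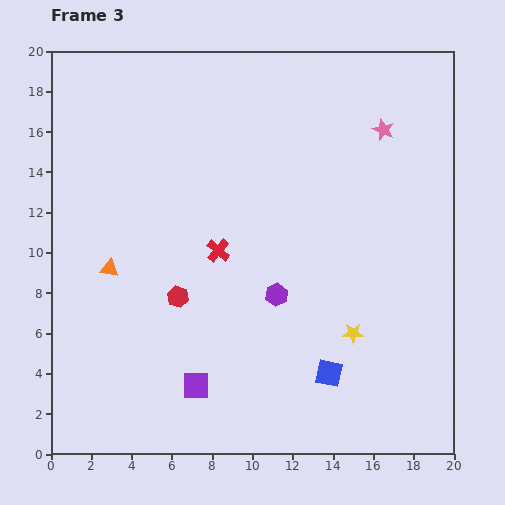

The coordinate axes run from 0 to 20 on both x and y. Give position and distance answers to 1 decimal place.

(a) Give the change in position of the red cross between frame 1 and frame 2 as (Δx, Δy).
(-1.8, 0.3)

The red cross was at (11.8, 9.5) in frame 1 and (10.0, 9.8) in frame 2.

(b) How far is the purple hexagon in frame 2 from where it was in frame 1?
4.5

The purple hexagon moved from (10.3, 17.0) to (10.8, 12.5), a distance of √(0.5² + 4.5²) ≈ 4.5.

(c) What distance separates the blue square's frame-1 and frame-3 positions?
1.7

The blue square moved from (15.5, 4.0) to (13.8, 4.0), a distance of √(1.7² + 0.0²) ≈ 1.7.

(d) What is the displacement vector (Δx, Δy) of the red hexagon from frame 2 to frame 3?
(2.8, 1.6)

The red hexagon was at (3.5, 6.2) in frame 2 and (6.3, 7.8) in frame 3.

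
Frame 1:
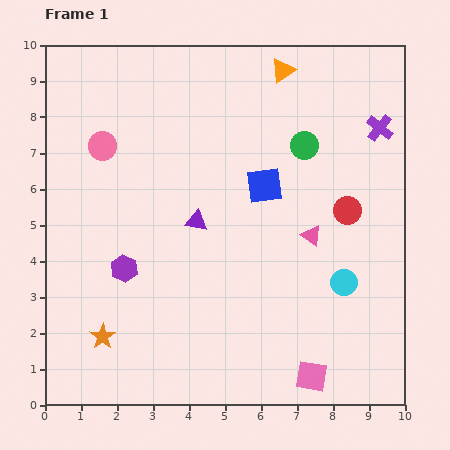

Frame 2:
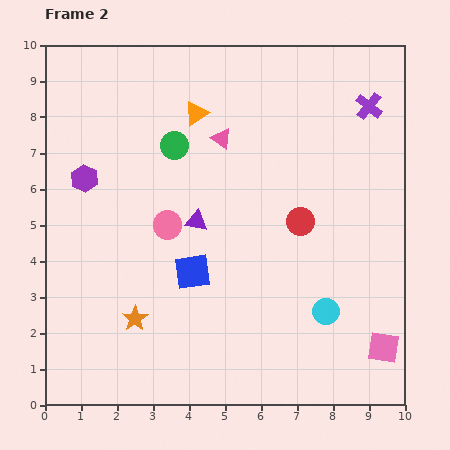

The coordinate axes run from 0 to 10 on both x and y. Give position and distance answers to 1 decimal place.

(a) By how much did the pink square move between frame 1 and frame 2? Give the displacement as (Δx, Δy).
(2.0, 0.8)

The pink square was at (7.4, 0.8) in frame 1 and (9.4, 1.6) in frame 2.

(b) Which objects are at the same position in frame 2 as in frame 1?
the purple triangle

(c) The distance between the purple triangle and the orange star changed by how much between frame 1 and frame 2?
-0.9

Distance in frame 1: 4.1. Distance in frame 2: 3.2.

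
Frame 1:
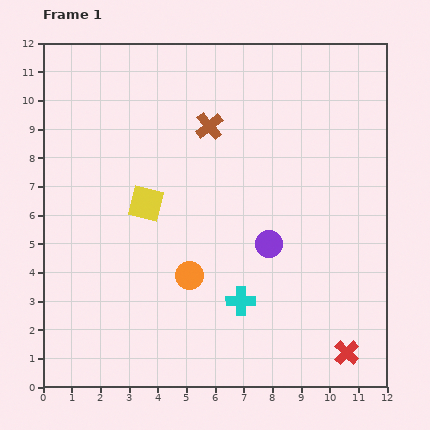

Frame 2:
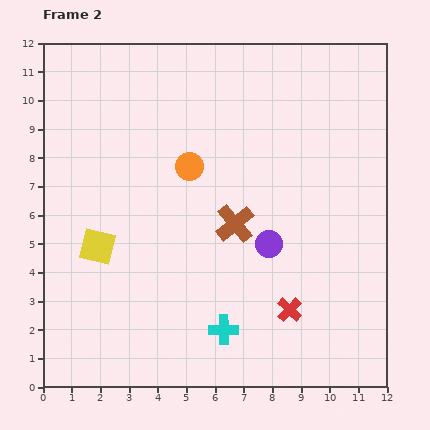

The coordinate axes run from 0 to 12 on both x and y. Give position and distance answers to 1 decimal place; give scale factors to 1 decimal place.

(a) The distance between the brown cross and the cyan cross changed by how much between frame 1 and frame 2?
-2.5

Distance in frame 1: 6.2. Distance in frame 2: 3.7.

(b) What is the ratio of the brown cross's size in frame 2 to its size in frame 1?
1.4×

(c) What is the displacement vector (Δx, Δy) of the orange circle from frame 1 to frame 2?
(0.0, 3.8)

The orange circle was at (5.1, 3.9) in frame 1 and (5.1, 7.7) in frame 2.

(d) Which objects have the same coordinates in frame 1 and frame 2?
the purple circle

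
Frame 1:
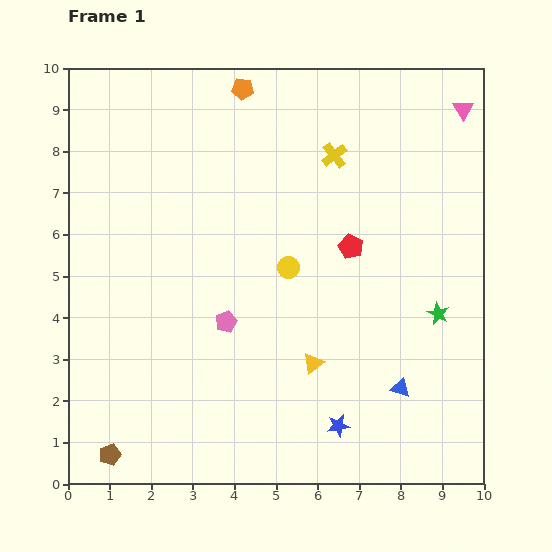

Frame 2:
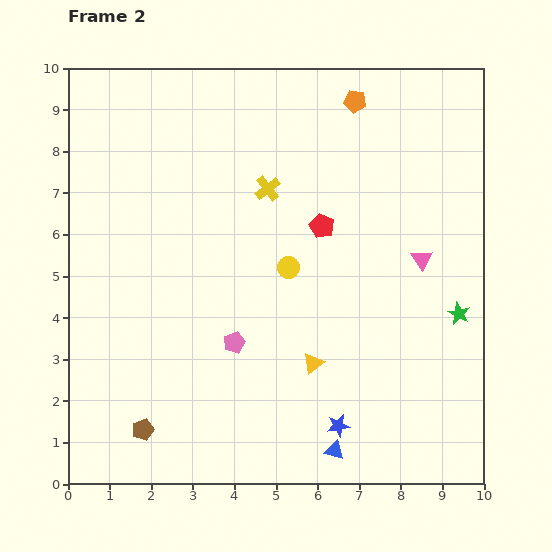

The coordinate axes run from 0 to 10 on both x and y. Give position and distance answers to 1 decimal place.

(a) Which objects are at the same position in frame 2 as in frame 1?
the yellow circle, the yellow triangle, the blue star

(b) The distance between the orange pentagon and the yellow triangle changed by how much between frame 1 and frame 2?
-0.4

Distance in frame 1: 6.8. Distance in frame 2: 6.4.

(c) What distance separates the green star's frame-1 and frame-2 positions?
0.5

The green star moved from (8.9, 4.1) to (9.4, 4.1), a distance of √(0.5² + 0.0²) ≈ 0.5.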